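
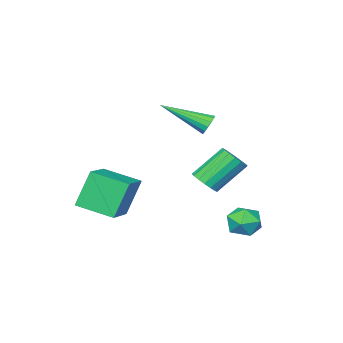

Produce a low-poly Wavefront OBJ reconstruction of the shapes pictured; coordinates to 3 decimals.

v 0.619 1.003 2.405
v 0.991 1.102 2.07
v 1.841 -0.443 3.335
v 1.034 1.268 2.271
v 0.965 1.363 2.508
v 0.804 1.361 2.717
v 0.593 1.263 2.843
v 0.389 1.096 2.851
v 0.247 0.904 2.739
v 0.204 0.738 2.538
v 0.272 0.643 2.301
v 0.433 0.645 2.092
v 0.644 0.743 1.967
v 0.848 0.91 1.959
v 0.039 0.094 -1.161
v 0.504 0.005 -0.686
v -0.674 0.456 0.555
v -1.139 0.546 0.081
v 0.536 0.313 -0.768
v -0.642 0.765 0.473
v 0.454 0.572 -0.94
v -0.724 1.023 0.301
v 0.278 0.721 -1.162
v -0.901 1.172 0.079
v 0.046 0.726 -1.384
v -1.132 1.177 -0.143
v -0.187 0.587 -1.555
v -1.366 1.038 -0.313
v -0.368 0.335 -1.635
v -1.547 0.786 -0.394
v -0.456 0.028 -1.607
v -1.635 0.479 -0.366
v -0.431 -0.264 -1.476
v -1.609 0.187 -0.235
v -0.297 -0.474 -1.273
v -1.476 -0.023 -0.032
v -0.087 -0.553 -1.045
v -1.265 -0.102 0.196
v 0.152 -0.485 -0.843
v -1.026 -0.033 0.398
v 0.366 -0.283 -0.713
v -0.813 0.168 0.528
v 0.412 3.201 -2.815
v 0.878 2.545 -2.725
v -0.418 2.735 -1.915
v 0.048 2.079 -1.825
v 0.312 2.801 -1.572
v 0.825 3.089 -2.128
v -0.365 2.191 -2.512
v 0.148 2.479 -3.068
v 0.398 1.921 -2.538
v 0.816 2.298 -1.956
v -0.356 2.982 -2.684
v 0.062 3.359 -2.102
v 3.34 -3.088 -2.344
v 2.634 -2.997 -0.702
v 2.543 -1.682 -2.765
v 1.837 -1.591 -1.123
v 4.683 -2.169 -1.817
v 3.977 -2.078 -0.175
v 3.886 -0.763 -2.238
v 3.18 -0.672 -0.596
f 2 1 4
f 2 4 3
f 4 1 5
f 4 5 3
f 5 1 6
f 5 6 3
f 6 1 7
f 6 7 3
f 7 1 8
f 7 8 3
f 8 1 9
f 8 9 3
f 9 1 10
f 9 10 3
f 10 1 11
f 10 11 3
f 11 1 12
f 11 12 3
f 12 1 13
f 12 13 3
f 13 1 14
f 13 14 3
f 14 1 2
f 14 2 3
f 16 15 19
f 16 19 17
f 17 19 20
f 17 20 18
f 19 15 21
f 19 21 20
f 20 21 22
f 20 22 18
f 21 15 23
f 21 23 22
f 22 23 24
f 22 24 18
f 23 15 25
f 23 25 24
f 24 25 26
f 24 26 18
f 25 15 27
f 25 27 26
f 26 27 28
f 26 28 18
f 27 15 29
f 27 29 28
f 28 29 30
f 28 30 18
f 29 15 31
f 29 31 30
f 30 31 32
f 30 32 18
f 31 15 33
f 31 33 32
f 32 33 34
f 32 34 18
f 33 15 35
f 33 35 34
f 34 35 36
f 34 36 18
f 35 15 37
f 35 37 36
f 36 37 38
f 36 38 18
f 37 15 39
f 37 39 38
f 38 39 40
f 38 40 18
f 39 15 41
f 39 41 40
f 40 41 42
f 40 42 18
f 41 15 16
f 41 16 42
f 42 16 17
f 42 17 18
f 43 54 48
f 43 48 44
f 43 44 50
f 43 50 53
f 43 53 54
f 44 48 52
f 48 54 47
f 54 53 45
f 53 50 49
f 50 44 51
f 46 52 47
f 46 47 45
f 46 45 49
f 46 49 51
f 46 51 52
f 47 52 48
f 45 47 54
f 49 45 53
f 51 49 50
f 52 51 44
f 56 58 55
f 59 56 55
f 55 58 57
f 57 59 55
f 56 62 58
f 60 56 59
f 60 62 56
f 58 62 57
f 61 59 57
f 57 62 61
f 61 60 59
f 62 60 61



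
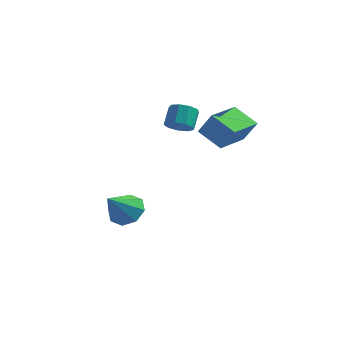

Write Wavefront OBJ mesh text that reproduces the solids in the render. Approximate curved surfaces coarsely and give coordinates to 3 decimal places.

v -1.578 1.532 -3.009
v -0.721 1.002 -3.396
v -1.862 0.068 -1.631
v -0.52 1.53 -2.793
v -0.939 2.06 -2.316
v -1.733 2.28 -2.245
v -2.436 2.062 -2.621
v -2.637 1.534 -3.224
v -2.218 1.004 -3.701
v -1.424 0.784 -3.772
v 1.123 2.122 3.204
v 1.66 1.739 3.62
v 1.535 2.555 4.532
v 0.997 2.938 4.116
v 1.894 2.112 3.319
v 1.769 2.928 4.231
v 1.767 2.49 2.964
v 1.642 3.305 3.876
v 1.339 2.695 2.721
v 1.214 3.511 3.633
v 0.809 2.632 2.704
v 0.684 3.448 3.616
v 0.426 2.331 2.921
v 0.301 3.147 3.833
v 0.369 1.932 3.271
v 0.244 2.748 4.183
v 0.665 1.622 3.589
v 0.539 2.438 4.501
v 1.174 1.546 3.727
v 1.049 2.362 4.639
v 3.718 1.526 2.413
v 2.375 1.726 3.24
v 3.968 3.659 2.303
v 2.625 3.859 3.13
v 4.475 1.501 3.65
v 3.132 1.701 4.477
v 4.725 3.634 3.54
v 3.382 3.834 4.367
f 2 1 4
f 2 4 3
f 4 1 5
f 4 5 3
f 5 1 6
f 5 6 3
f 6 1 7
f 6 7 3
f 7 1 8
f 7 8 3
f 8 1 9
f 8 9 3
f 9 1 10
f 9 10 3
f 10 1 2
f 10 2 3
f 12 11 15
f 12 15 13
f 13 15 16
f 13 16 14
f 15 11 17
f 15 17 16
f 16 17 18
f 16 18 14
f 17 11 19
f 17 19 18
f 18 19 20
f 18 20 14
f 19 11 21
f 19 21 20
f 20 21 22
f 20 22 14
f 21 11 23
f 21 23 22
f 22 23 24
f 22 24 14
f 23 11 25
f 23 25 24
f 24 25 26
f 24 26 14
f 25 11 27
f 25 27 26
f 26 27 28
f 26 28 14
f 27 11 29
f 27 29 28
f 28 29 30
f 28 30 14
f 29 11 12
f 29 12 30
f 30 12 13
f 30 13 14
f 32 34 31
f 35 32 31
f 31 34 33
f 33 35 31
f 32 38 34
f 36 32 35
f 36 38 32
f 34 38 33
f 37 35 33
f 33 38 37
f 37 36 35
f 38 36 37



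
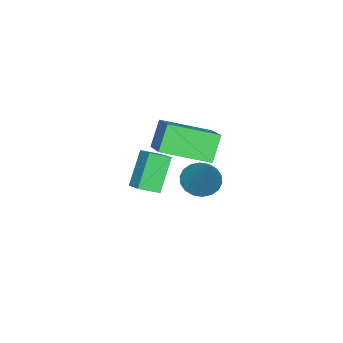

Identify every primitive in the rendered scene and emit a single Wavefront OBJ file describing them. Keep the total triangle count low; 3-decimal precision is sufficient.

v 0.044 -2.07 2.817
v 1.622 -0.962 3.854
v -0.759 -0.405 2.261
v 0.82 0.703 3.299
v 0.72 -2.083 1.801
v 2.299 -0.975 2.839
v -0.082 -0.418 1.246
v 1.496 0.69 2.283
v -2.184 -3.068 -0.738
v -1.691 -3.736 -0.391
v -1.556 -2.371 -0.287
v -1.063 -3.04 0.059
v -1.217 -3.06 -2.099
v -0.724 -3.729 -1.753
v -0.589 -2.364 -1.649
v -0.096 -3.032 -1.302
v 2.24 0.608 1.871
v 2.747 0.072 1.814
v 3.24 1.392 3.389
v 2.865 0.306 1.615
v 2.86 0.6 1.467
v 2.732 0.896 1.398
v 2.506 1.135 1.424
v 2.228 1.269 1.538
v 1.952 1.273 1.717
v 1.733 1.145 1.928
v 1.615 0.911 2.126
v 1.62 0.617 2.275
v 1.748 0.321 2.343
v 1.973 0.082 2.317
v 2.252 -0.052 2.204
v 2.528 -0.056 2.024
f 2 4 1
f 5 2 1
f 1 4 3
f 3 5 1
f 2 8 4
f 6 2 5
f 6 8 2
f 4 8 3
f 7 5 3
f 3 8 7
f 7 6 5
f 8 6 7
f 10 12 9
f 13 10 9
f 9 12 11
f 11 13 9
f 10 16 12
f 14 10 13
f 14 16 10
f 12 16 11
f 15 13 11
f 11 16 15
f 15 14 13
f 16 14 15
f 18 17 20
f 18 20 19
f 20 17 21
f 20 21 19
f 21 17 22
f 21 22 19
f 22 17 23
f 22 23 19
f 23 17 24
f 23 24 19
f 24 17 25
f 24 25 19
f 25 17 26
f 25 26 19
f 26 17 27
f 26 27 19
f 27 17 28
f 27 28 19
f 28 17 29
f 28 29 19
f 29 17 30
f 29 30 19
f 30 17 31
f 30 31 19
f 31 17 32
f 31 32 19
f 32 17 18
f 32 18 19



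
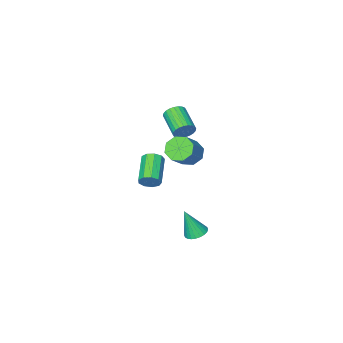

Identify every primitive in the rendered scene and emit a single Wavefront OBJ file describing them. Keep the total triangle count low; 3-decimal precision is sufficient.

v -1.447 -1.967 1.414
v -1.075 -1.893 1.891
v -1.46 -3.26 2.404
v -1.833 -3.333 1.926
v -1.278 -1.803 1.977
v -1.664 -3.17 2.489
v -1.507 -1.739 1.976
v -1.893 -3.106 2.489
v -1.727 -1.709 1.89
v -2.113 -3.076 2.403
v -1.904 -1.718 1.732
v -2.29 -3.085 2.244
v -2.012 -1.765 1.525
v -2.398 -3.132 2.038
v -2.034 -1.843 1.301
v -2.42 -3.21 1.814
v -1.966 -1.94 1.094
v -2.352 -3.307 1.607
v -1.82 -2.04 0.936
v -2.205 -3.407 1.449
v -1.616 -2.13 0.851
v -2.002 -3.497 1.363
v -1.387 -2.194 0.851
v -1.773 -3.561 1.364
v -1.167 -2.224 0.937
v -1.553 -3.591 1.45
v -0.99 -2.215 1.096
v -1.376 -3.582 1.608
v -0.882 -2.168 1.302
v -1.268 -3.535 1.815
v -0.86 -2.09 1.526
v -1.246 -3.457 2.039
v -0.928 -1.993 1.733
v -1.314 -3.36 2.246
v 2.145 3.852 -0.947
v 2.584 3.52 -1.16
v 2.575 3.488 0.507
v 2.688 3.725 -1.14
v 2.709 3.948 -1.09
v 2.645 4.158 -1.019
v 2.504 4.32 -0.936
v 2.309 4.411 -0.856
v 2.088 4.418 -0.789
v 1.877 4.338 -0.747
v 1.706 4.184 -0.735
v 1.602 3.979 -0.755
v 1.581 3.756 -0.805
v 1.645 3.546 -0.876
v 1.786 3.384 -0.958
v 1.981 3.293 -1.039
v 2.202 3.286 -1.106
v 2.413 3.366 -1.148
v -0.909 -0.811 0.717
v -0.373 -1.256 0.388
v 0.604 -0.795 1.355
v 0.069 -0.349 1.683
v -0.394 -0.717 0.152
v 0.583 -0.255 1.118
v -0.716 -0.232 0.246
v 0.261 0.229 1.213
v -1.151 -0.087 0.616
v -0.174 0.375 1.583
v -1.444 -0.365 1.045
v -0.467 0.096 2.012
v -1.423 -0.905 1.282
v -0.446 -0.443 2.248
v -1.101 -1.389 1.187
v -0.124 -0.928 2.154
v -0.666 -1.535 0.817
v 0.311 -1.073 1.784
v 3.574 2.177 2.198
v 3.905 2.147 2.636
v 2.958 1.074 3.28
v 2.626 1.103 2.842
v 3.643 2.411 2.69
v 2.696 1.338 3.335
v 3.348 2.566 2.514
v 2.401 1.492 3.159
v 3.159 2.538 2.19
v 2.212 1.465 2.835
v 3.164 2.341 1.87
v 2.217 1.268 2.514
v 3.36 2.068 1.703
v 2.413 0.994 2.347
v 3.657 1.845 1.767
v 2.709 0.771 2.412
v 3.914 1.777 2.033
v 2.967 0.704 2.678
v 4.012 1.897 2.376
v 3.065 0.823 3.021
f 2 1 5
f 2 5 3
f 3 5 6
f 3 6 4
f 5 1 7
f 5 7 6
f 6 7 8
f 6 8 4
f 7 1 9
f 7 9 8
f 8 9 10
f 8 10 4
f 9 1 11
f 9 11 10
f 10 11 12
f 10 12 4
f 11 1 13
f 11 13 12
f 12 13 14
f 12 14 4
f 13 1 15
f 13 15 14
f 14 15 16
f 14 16 4
f 15 1 17
f 15 17 16
f 16 17 18
f 16 18 4
f 17 1 19
f 17 19 18
f 18 19 20
f 18 20 4
f 19 1 21
f 19 21 20
f 20 21 22
f 20 22 4
f 21 1 23
f 21 23 22
f 22 23 24
f 22 24 4
f 23 1 25
f 23 25 24
f 24 25 26
f 24 26 4
f 25 1 27
f 25 27 26
f 26 27 28
f 26 28 4
f 27 1 29
f 27 29 28
f 28 29 30
f 28 30 4
f 29 1 31
f 29 31 30
f 30 31 32
f 30 32 4
f 31 1 33
f 31 33 32
f 32 33 34
f 32 34 4
f 33 1 2
f 33 2 34
f 34 2 3
f 34 3 4
f 36 35 38
f 36 38 37
f 38 35 39
f 38 39 37
f 39 35 40
f 39 40 37
f 40 35 41
f 40 41 37
f 41 35 42
f 41 42 37
f 42 35 43
f 42 43 37
f 43 35 44
f 43 44 37
f 44 35 45
f 44 45 37
f 45 35 46
f 45 46 37
f 46 35 47
f 46 47 37
f 47 35 48
f 47 48 37
f 48 35 49
f 48 49 37
f 49 35 50
f 49 50 37
f 50 35 51
f 50 51 37
f 51 35 52
f 51 52 37
f 52 35 36
f 52 36 37
f 54 53 57
f 54 57 55
f 55 57 58
f 55 58 56
f 57 53 59
f 57 59 58
f 58 59 60
f 58 60 56
f 59 53 61
f 59 61 60
f 60 61 62
f 60 62 56
f 61 53 63
f 61 63 62
f 62 63 64
f 62 64 56
f 63 53 65
f 63 65 64
f 64 65 66
f 64 66 56
f 65 53 67
f 65 67 66
f 66 67 68
f 66 68 56
f 67 53 69
f 67 69 68
f 68 69 70
f 68 70 56
f 69 53 54
f 69 54 70
f 70 54 55
f 70 55 56
f 72 71 75
f 72 75 73
f 73 75 76
f 73 76 74
f 75 71 77
f 75 77 76
f 76 77 78
f 76 78 74
f 77 71 79
f 77 79 78
f 78 79 80
f 78 80 74
f 79 71 81
f 79 81 80
f 80 81 82
f 80 82 74
f 81 71 83
f 81 83 82
f 82 83 84
f 82 84 74
f 83 71 85
f 83 85 84
f 84 85 86
f 84 86 74
f 85 71 87
f 85 87 86
f 86 87 88
f 86 88 74
f 87 71 89
f 87 89 88
f 88 89 90
f 88 90 74
f 89 71 72
f 89 72 90
f 90 72 73
f 90 73 74



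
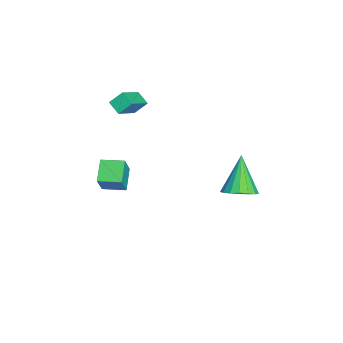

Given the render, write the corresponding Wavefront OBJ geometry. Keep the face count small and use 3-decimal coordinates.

v -2.686 -2.107 1.668
v -2.856 -1.476 2.286
v -2.135 -1.623 1.324
v -2.305 -0.991 1.942
v -1.475 -2.769 2.678
v -1.645 -2.137 3.296
v -0.924 -2.284 2.334
v -1.094 -1.653 2.952
v 2.648 3.573 -0.034
v 3.259 3.99 0.478
v 1.312 3.607 1.534
v 3.046 4.313 0.289
v 2.741 4.466 0.026
v 2.415 4.415 -0.251
v 2.142 4.171 -0.478
v 1.985 3.79 -0.603
v 1.98 3.359 -0.598
v 2.127 2.978 -0.464
v 2.395 2.732 -0.232
v 2.72 2.68 0.046
v 3.028 2.832 0.306
v 3.249 3.154 0.487
v 3.333 3.572 0.549
v -3.143 -3.214 -4.094
v -2.498 -3.38 -2.818
v -3.014 -1.984 -4
v -2.369 -2.15 -2.723
v -1.971 -3.29 -4.697
v -1.326 -3.456 -3.42
v -1.842 -2.06 -4.602
v -1.197 -2.226 -3.326
f 2 4 1
f 5 2 1
f 1 4 3
f 3 5 1
f 2 8 4
f 6 2 5
f 6 8 2
f 4 8 3
f 7 5 3
f 3 8 7
f 7 6 5
f 8 6 7
f 10 9 12
f 10 12 11
f 12 9 13
f 12 13 11
f 13 9 14
f 13 14 11
f 14 9 15
f 14 15 11
f 15 9 16
f 15 16 11
f 16 9 17
f 16 17 11
f 17 9 18
f 17 18 11
f 18 9 19
f 18 19 11
f 19 9 20
f 19 20 11
f 20 9 21
f 20 21 11
f 21 9 22
f 21 22 11
f 22 9 23
f 22 23 11
f 23 9 10
f 23 10 11
f 25 27 24
f 28 25 24
f 24 27 26
f 26 28 24
f 25 31 27
f 29 25 28
f 29 31 25
f 27 31 26
f 30 28 26
f 26 31 30
f 30 29 28
f 31 29 30



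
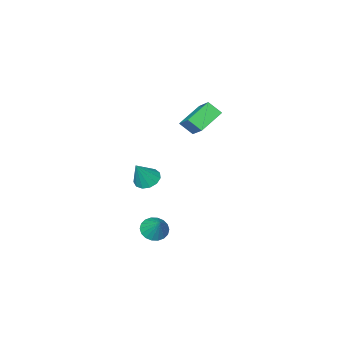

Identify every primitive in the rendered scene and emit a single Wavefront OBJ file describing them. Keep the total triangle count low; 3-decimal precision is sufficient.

v 3.596 3.34 -1.832
v 4.029 2.81 -1.525
v 3.884 4.18 -0.788
v 4.243 2.978 -1.719
v 4.328 3.217 -1.936
v 4.269 3.481 -2.131
v 4.076 3.717 -2.268
v 3.788 3.878 -2.318
v 3.462 3.933 -2.271
v 3.162 3.87 -2.138
v 2.949 3.702 -1.944
v 2.863 3.463 -1.728
v 2.923 3.199 -1.532
v 3.116 2.963 -1.395
v 3.404 2.802 -1.345
v 3.73 2.748 -1.392
v -0.369 -2.513 -2.582
v 0.31 -2.589 -2.979
v 0.449 -2.427 -1.198
v 0.226 -2.152 -2.956
v -0.047 -1.831 -2.815
v -0.422 -1.725 -2.6
v -0.781 -1.87 -2.379
v -1.008 -2.219 -2.223
v -1.033 -2.662 -2.18
v -0.847 -3.057 -2.266
v -0.509 -3.28 -2.451
v -0.127 -3.259 -2.679
v 0.179 -3.002 -2.875
v -3.968 -2.568 1.767
v -3.51 -1.235 2.821
v -4.377 -1.905 1.107
v -3.919 -0.573 2.162
v -2.501 -2.447 0.978
v -2.043 -1.115 2.033
v -2.91 -1.785 0.319
v -2.452 -0.452 1.373
f 2 1 4
f 2 4 3
f 4 1 5
f 4 5 3
f 5 1 6
f 5 6 3
f 6 1 7
f 6 7 3
f 7 1 8
f 7 8 3
f 8 1 9
f 8 9 3
f 9 1 10
f 9 10 3
f 10 1 11
f 10 11 3
f 11 1 12
f 11 12 3
f 12 1 13
f 12 13 3
f 13 1 14
f 13 14 3
f 14 1 15
f 14 15 3
f 15 1 16
f 15 16 3
f 16 1 2
f 16 2 3
f 18 17 20
f 18 20 19
f 20 17 21
f 20 21 19
f 21 17 22
f 21 22 19
f 22 17 23
f 22 23 19
f 23 17 24
f 23 24 19
f 24 17 25
f 24 25 19
f 25 17 26
f 25 26 19
f 26 17 27
f 26 27 19
f 27 17 28
f 27 28 19
f 28 17 29
f 28 29 19
f 29 17 18
f 29 18 19
f 31 33 30
f 34 31 30
f 30 33 32
f 32 34 30
f 31 37 33
f 35 31 34
f 35 37 31
f 33 37 32
f 36 34 32
f 32 37 36
f 36 35 34
f 37 35 36



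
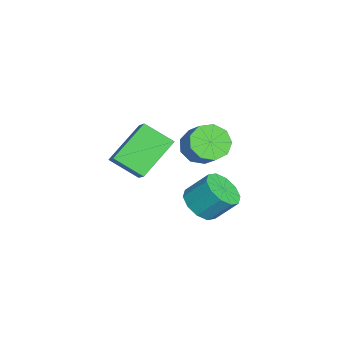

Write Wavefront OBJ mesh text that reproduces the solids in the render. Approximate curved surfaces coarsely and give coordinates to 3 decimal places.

v -4.336 1.982 0.381
v -3.761 2.171 -0.312
v -2.888 2.587 0.527
v -3.464 2.398 1.219
v -4.12 2.673 -0.187
v -3.247 3.088 0.652
v -4.58 2.852 0.203
v -3.707 3.267 1.042
v -4.926 2.623 0.676
v -4.053 3.039 1.515
v -4.997 2.095 1.011
v -4.124 2.511 1.85
v -4.758 1.514 1.051
v -3.885 1.93 1.89
v -4.322 1.152 0.777
v -3.45 1.568 1.616
v -3.893 1.179 0.317
v -3.02 1.594 1.156
v -3.671 1.581 -0.113
v -2.799 1.996 0.726
v -0.503 -0.397 1.141
v -0.84 -1.573 1.938
v -1.722 0.753 2.321
v -2.059 -0.423 3.119
v 0.459 -0.157 1.901
v 0.122 -1.333 2.699
v -0.76 0.993 3.082
v -1.097 -0.183 3.879
v -2.907 1.989 -2.201
v -2.21 1.485 -1.821
v -2.096 2.428 -0.779
v -2.793 2.931 -1.159
v -1.975 1.866 -2.192
v -1.861 2.809 -1.149
v -2.096 2.294 -2.565
v -1.982 3.236 -1.523
v -2.526 2.605 -2.8
v -2.413 3.548 -1.758
v -3.102 2.681 -2.806
v -2.989 3.624 -1.764
v -3.604 2.492 -2.581
v -3.49 3.435 -1.539
v -3.839 2.111 -2.211
v -3.725 3.054 -1.168
v -3.718 1.684 -1.837
v -3.604 2.626 -0.795
v -3.287 1.372 -1.602
v -3.174 2.315 -0.56
v -2.711 1.296 -1.596
v -2.598 2.239 -0.554
f 2 1 5
f 2 5 3
f 3 5 6
f 3 6 4
f 5 1 7
f 5 7 6
f 6 7 8
f 6 8 4
f 7 1 9
f 7 9 8
f 8 9 10
f 8 10 4
f 9 1 11
f 9 11 10
f 10 11 12
f 10 12 4
f 11 1 13
f 11 13 12
f 12 13 14
f 12 14 4
f 13 1 15
f 13 15 14
f 14 15 16
f 14 16 4
f 15 1 17
f 15 17 16
f 16 17 18
f 16 18 4
f 17 1 19
f 17 19 18
f 18 19 20
f 18 20 4
f 19 1 2
f 19 2 20
f 20 2 3
f 20 3 4
f 22 24 21
f 25 22 21
f 21 24 23
f 23 25 21
f 22 28 24
f 26 22 25
f 26 28 22
f 24 28 23
f 27 25 23
f 23 28 27
f 27 26 25
f 28 26 27
f 30 29 33
f 30 33 31
f 31 33 34
f 31 34 32
f 33 29 35
f 33 35 34
f 34 35 36
f 34 36 32
f 35 29 37
f 35 37 36
f 36 37 38
f 36 38 32
f 37 29 39
f 37 39 38
f 38 39 40
f 38 40 32
f 39 29 41
f 39 41 40
f 40 41 42
f 40 42 32
f 41 29 43
f 41 43 42
f 42 43 44
f 42 44 32
f 43 29 45
f 43 45 44
f 44 45 46
f 44 46 32
f 45 29 47
f 45 47 46
f 46 47 48
f 46 48 32
f 47 29 49
f 47 49 48
f 48 49 50
f 48 50 32
f 49 29 30
f 49 30 50
f 50 30 31
f 50 31 32



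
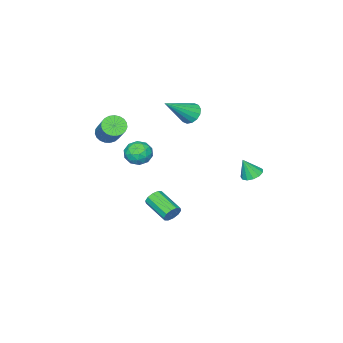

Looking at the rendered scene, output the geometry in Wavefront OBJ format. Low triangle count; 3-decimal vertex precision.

v 0.335 -0.543 1.332
v 0.937 -0.924 1.108
v -0.057 -1.516 1.932
v 0.545 -1.897 1.708
v 0.619 -1.338 2.197
v 0.861 -0.737 1.826
v 0.019 -1.703 1.214
v 0.261 -1.102 0.843
v 0.741 -1.641 1.034
v 1.112 -1.415 1.642
v -0.232 -1.025 1.398
v 0.139 -0.799 2.006
v 0.67 -0.648 1.167
v 0.21 -1.792 1.873
v 0.253 -1.463 2.16
v 0.606 -1.687 2.028
v 0.626 -0.538 1.59
v 0.979 -0.762 1.457
v 0.792 -1.005 2.098
v -0.099 -1.678 1.583
v 0.254 -1.902 1.45
v 0.274 -0.753 1.012
v 0.627 -0.977 0.88
v 0.088 -1.435 0.942
v 0.909 -1.294 0.992
v 0.679 -1.865 1.345
v 0.37 -1.752 1.055
v 0.512 -1.398 0.837
v 1.127 -1.161 1.349
v 0.896 -1.733 1.702
v 0.94 -1.404 1.99
v 1.082 -1.051 1.772
v 1.012 -1.582 1.306
v -0.016 -0.707 1.338
v -0.247 -1.279 1.691
v -0.202 -1.389 1.268
v -0.06 -1.036 1.05
v 0.201 -0.575 1.695
v -0.029 -1.146 2.048
v 0.368 -1.042 2.203
v 0.51 -0.688 1.985
v -0.132 -0.858 1.734
v 1.11 -2.558 2.686
v 1.616 -2.914 2.722
v 2.316 -1.799 3.949
v 1.81 -1.442 3.914
v 1.68 -2.749 2.535
v 2.38 -1.634 3.762
v 1.645 -2.55 2.374
v 2.346 -1.435 3.601
v 1.518 -2.353 2.267
v 2.219 -1.238 3.495
v 1.321 -2.191 2.233
v 2.021 -1.076 3.46
v 1.086 -2.092 2.277
v 1.787 -0.977 3.504
v 0.856 -2.074 2.392
v 1.557 -0.959 3.619
v 0.67 -2.14 2.558
v 1.37 -1.025 3.785
v 0.56 -2.278 2.746
v 1.26 -1.163 3.973
v 0.545 -2.464 2.924
v 1.245 -1.349 4.151
v 0.627 -2.666 3.06
v 1.328 -1.551 4.288
v 0.793 -2.85 3.132
v 1.494 -1.735 4.36
v 1.014 -2.983 3.127
v 1.714 -1.868 4.355
v 1.251 -3.042 3.046
v 1.952 -1.927 4.273
v 1.464 -3.018 2.903
v 2.165 -1.903 4.13
v -1.037 -0.382 -3.149
v -0.803 -0.245 -2.693
v -0.99 -1.64 -2.176
v -1.223 -1.778 -2.631
v -1.125 -0.19 -2.663
v -1.312 -1.586 -2.145
v -1.413 -0.209 -2.818
v -1.599 -1.605 -2.3
v -1.557 -0.294 -3.099
v -1.744 -1.69 -2.582
v -1.502 -0.413 -3.4
v -1.689 -1.808 -2.882
v -1.27 -0.52 -3.604
v -1.457 -1.915 -3.087
v -0.948 -0.574 -3.635
v -1.135 -1.97 -3.117
v -0.661 -0.555 -3.48
v -0.847 -1.951 -2.962
v -0.516 -0.47 -3.198
v -0.703 -1.866 -2.681
v -0.571 -0.352 -2.898
v -0.758 -1.747 -2.38
v -3.706 -1.586 2.324
v -3.326 -1.15 2.006
v -2.254 -1.994 3.496
v -3.477 -0.971 2.255
v -3.689 -0.956 2.522
v -3.905 -1.11 2.737
v -4.068 -1.392 2.841
v -4.134 -1.725 2.807
v -4.086 -2.021 2.643
v -3.935 -2.201 2.394
v -3.724 -2.215 2.126
v -3.507 -2.061 1.912
v -3.344 -1.779 1.808
v -3.278 -1.446 1.842
v -3.781 2.284 -0.425
v -3.45 1.859 -0.667
v -3.439 1.976 0.585
v -3.258 2.13 -0.649
v -3.231 2.449 -0.561
v -3.38 2.716 -0.429
v -3.655 2.846 -0.296
v -3.971 2.797 -0.204
v -4.226 2.586 -0.182
v -4.341 2.278 -0.237
v -4.277 1.973 -0.352
v -4.056 1.766 -0.49
v -3.748 1.724 -0.607
f 1 38 17
f 38 12 41
f 17 41 6
f 38 41 17
f 1 17 13
f 17 6 18
f 13 18 2
f 17 18 13
f 1 13 22
f 13 2 23
f 22 23 8
f 13 23 22
f 1 22 34
f 22 8 37
f 34 37 11
f 22 37 34
f 1 34 38
f 34 11 42
f 38 42 12
f 34 42 38
f 2 18 29
f 18 6 32
f 29 32 10
f 18 32 29
f 6 41 19
f 41 12 40
f 19 40 5
f 41 40 19
f 12 42 39
f 42 11 35
f 39 35 3
f 42 35 39
f 11 37 36
f 37 8 24
f 36 24 7
f 37 24 36
f 8 23 28
f 23 2 25
f 28 25 9
f 23 25 28
f 4 30 16
f 30 10 31
f 16 31 5
f 30 31 16
f 4 16 14
f 16 5 15
f 14 15 3
f 16 15 14
f 4 14 21
f 14 3 20
f 21 20 7
f 14 20 21
f 4 21 26
f 21 7 27
f 26 27 9
f 21 27 26
f 4 26 30
f 26 9 33
f 30 33 10
f 26 33 30
f 5 31 19
f 31 10 32
f 19 32 6
f 31 32 19
f 3 15 39
f 15 5 40
f 39 40 12
f 15 40 39
f 7 20 36
f 20 3 35
f 36 35 11
f 20 35 36
f 9 27 28
f 27 7 24
f 28 24 8
f 27 24 28
f 10 33 29
f 33 9 25
f 29 25 2
f 33 25 29
f 44 43 47
f 44 47 45
f 45 47 48
f 45 48 46
f 47 43 49
f 47 49 48
f 48 49 50
f 48 50 46
f 49 43 51
f 49 51 50
f 50 51 52
f 50 52 46
f 51 43 53
f 51 53 52
f 52 53 54
f 52 54 46
f 53 43 55
f 53 55 54
f 54 55 56
f 54 56 46
f 55 43 57
f 55 57 56
f 56 57 58
f 56 58 46
f 57 43 59
f 57 59 58
f 58 59 60
f 58 60 46
f 59 43 61
f 59 61 60
f 60 61 62
f 60 62 46
f 61 43 63
f 61 63 62
f 62 63 64
f 62 64 46
f 63 43 65
f 63 65 64
f 64 65 66
f 64 66 46
f 65 43 67
f 65 67 66
f 66 67 68
f 66 68 46
f 67 43 69
f 67 69 68
f 68 69 70
f 68 70 46
f 69 43 71
f 69 71 70
f 70 71 72
f 70 72 46
f 71 43 73
f 71 73 72
f 72 73 74
f 72 74 46
f 73 43 44
f 73 44 74
f 74 44 45
f 74 45 46
f 76 75 79
f 76 79 77
f 77 79 80
f 77 80 78
f 79 75 81
f 79 81 80
f 80 81 82
f 80 82 78
f 81 75 83
f 81 83 82
f 82 83 84
f 82 84 78
f 83 75 85
f 83 85 84
f 84 85 86
f 84 86 78
f 85 75 87
f 85 87 86
f 86 87 88
f 86 88 78
f 87 75 89
f 87 89 88
f 88 89 90
f 88 90 78
f 89 75 91
f 89 91 90
f 90 91 92
f 90 92 78
f 91 75 93
f 91 93 92
f 92 93 94
f 92 94 78
f 93 75 95
f 93 95 94
f 94 95 96
f 94 96 78
f 95 75 76
f 95 76 96
f 96 76 77
f 96 77 78
f 98 97 100
f 98 100 99
f 100 97 101
f 100 101 99
f 101 97 102
f 101 102 99
f 102 97 103
f 102 103 99
f 103 97 104
f 103 104 99
f 104 97 105
f 104 105 99
f 105 97 106
f 105 106 99
f 106 97 107
f 106 107 99
f 107 97 108
f 107 108 99
f 108 97 109
f 108 109 99
f 109 97 110
f 109 110 99
f 110 97 98
f 110 98 99
f 112 111 114
f 112 114 113
f 114 111 115
f 114 115 113
f 115 111 116
f 115 116 113
f 116 111 117
f 116 117 113
f 117 111 118
f 117 118 113
f 118 111 119
f 118 119 113
f 119 111 120
f 119 120 113
f 120 111 121
f 120 121 113
f 121 111 122
f 121 122 113
f 122 111 123
f 122 123 113
f 123 111 112
f 123 112 113



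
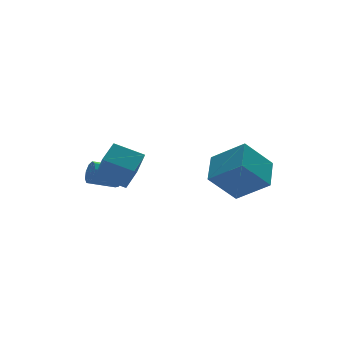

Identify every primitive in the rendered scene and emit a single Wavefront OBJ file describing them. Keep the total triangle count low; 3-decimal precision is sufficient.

v -0.391 3.36 -3.822
v -0.137 3.631 -3.265
v -1.474 3.971 -2.82
v -1.729 3.7 -3.378
v -0.166 3.948 -3.594
v -1.503 4.288 -3.15
v -0.3 3.99 -4.03
v -1.637 4.331 -3.586
v -0.477 3.737 -4.369
v -1.814 4.078 -3.925
v -0.614 3.308 -4.452
v -1.951 3.648 -4.008
v -0.647 2.903 -4.24
v -1.984 3.243 -3.796
v -0.56 2.711 -3.833
v -1.897 3.052 -3.388
v -0.394 2.824 -3.421
v -1.732 3.164 -2.976
v -0.227 3.187 -3.196
v -1.565 3.527 -2.752
v -2.462 1.703 -2.72
v -2.608 0.652 -1.229
v -1.531 2.387 -2.147
v -1.677 1.337 -0.656
v -1.383 0.723 -3.304
v -1.529 -0.327 -1.813
v -0.452 1.408 -2.731
v -0.598 0.357 -1.24
v 1.764 -1.203 -2.686
v 2.777 -2.511 -1.527
v 2.713 0.138 -2
v 3.726 -1.17 -0.841
v 3.134 -1.43 -4.139
v 4.147 -2.738 -2.98
v 4.083 -0.089 -3.453
v 5.096 -1.397 -2.294
f 2 1 5
f 2 5 3
f 3 5 6
f 3 6 4
f 5 1 7
f 5 7 6
f 6 7 8
f 6 8 4
f 7 1 9
f 7 9 8
f 8 9 10
f 8 10 4
f 9 1 11
f 9 11 10
f 10 11 12
f 10 12 4
f 11 1 13
f 11 13 12
f 12 13 14
f 12 14 4
f 13 1 15
f 13 15 14
f 14 15 16
f 14 16 4
f 15 1 17
f 15 17 16
f 16 17 18
f 16 18 4
f 17 1 19
f 17 19 18
f 18 19 20
f 18 20 4
f 19 1 2
f 19 2 20
f 20 2 3
f 20 3 4
f 22 24 21
f 25 22 21
f 21 24 23
f 23 25 21
f 22 28 24
f 26 22 25
f 26 28 22
f 24 28 23
f 27 25 23
f 23 28 27
f 27 26 25
f 28 26 27
f 30 32 29
f 33 30 29
f 29 32 31
f 31 33 29
f 30 36 32
f 34 30 33
f 34 36 30
f 32 36 31
f 35 33 31
f 31 36 35
f 35 34 33
f 36 34 35



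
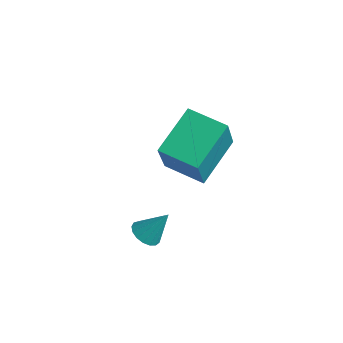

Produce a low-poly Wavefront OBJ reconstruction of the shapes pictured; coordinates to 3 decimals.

v -1.83 -1.105 2.078
v -1.404 -0.87 1.745
v -1.33 -0.535 3.122
v -1.61 -0.677 1.738
v -1.866 -0.582 1.809
v -2.114 -0.607 1.942
v -2.297 -0.746 2.106
v -2.373 -0.968 2.263
v -2.325 -1.221 2.379
v -2.163 -1.447 2.425
v -1.925 -1.596 2.392
v -1.665 -1.632 2.287
v -1.443 -1.547 2.135
v -1.31 -1.361 1.969
v -1.296 -1.117 1.829
v -4.36 1.815 2.287
v -4.82 3.566 3.311
v -2.889 2.372 1.994
v -3.349 4.123 3.018
v -3.651 0.917 4.142
v -4.111 2.668 5.166
v -2.18 1.474 3.849
v -2.64 3.225 4.873
f 2 1 4
f 2 4 3
f 4 1 5
f 4 5 3
f 5 1 6
f 5 6 3
f 6 1 7
f 6 7 3
f 7 1 8
f 7 8 3
f 8 1 9
f 8 9 3
f 9 1 10
f 9 10 3
f 10 1 11
f 10 11 3
f 11 1 12
f 11 12 3
f 12 1 13
f 12 13 3
f 13 1 14
f 13 14 3
f 14 1 15
f 14 15 3
f 15 1 2
f 15 2 3
f 17 19 16
f 20 17 16
f 16 19 18
f 18 20 16
f 17 23 19
f 21 17 20
f 21 23 17
f 19 23 18
f 22 20 18
f 18 23 22
f 22 21 20
f 23 21 22



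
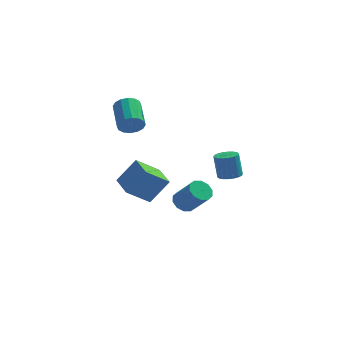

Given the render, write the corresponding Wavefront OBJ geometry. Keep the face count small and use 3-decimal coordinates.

v 3.435 -0.547 0.145
v 4.144 -0.464 0.237
v 3.914 -0.149 1.727
v 3.205 -0.233 1.635
v 4.047 -0.168 0.16
v 3.817 0.146 1.65
v 3.829 0.052 0.079
v 3.599 0.366 1.569
v 3.532 0.154 0.012
v 3.302 0.468 1.502
v 3.217 0.117 -0.029
v 2.987 0.431 1.461
v 2.944 -0.052 -0.035
v 2.714 0.262 1.455
v 2.769 -0.319 -0.006
v 2.539 -0.004 1.484
v 2.726 -0.631 0.053
v 2.496 -0.316 1.543
v 2.823 -0.926 0.13
v 2.593 -0.612 1.62
v 3.041 -1.146 0.211
v 2.811 -0.832 1.701
v 3.338 -1.248 0.278
v 3.108 -0.934 1.768
v 3.653 -1.211 0.319
v 3.423 -0.897 1.809
v 3.926 -1.042 0.325
v 3.696 -0.728 1.815
v 4.101 -0.776 0.296
v 3.871 -0.461 1.786
v 0.846 -0.3 -2.201
v 1.235 -0.752 -2.703
v 2.204 -1.473 -1.301
v 1.814 -1.02 -0.799
v 1.477 -0.338 -2.657
v 2.446 -1.059 -1.255
v 1.478 0.091 -2.437
v 2.447 -0.63 -1.035
v 1.237 0.371 -2.127
v 2.206 -0.35 -0.725
v 0.847 0.394 -1.845
v 1.816 -0.326 -0.443
v 0.456 0.153 -1.699
v 1.425 -0.568 -0.297
v 0.214 -0.261 -1.745
v 1.183 -0.982 -0.343
v 0.213 -0.69 -1.965
v 1.182 -1.411 -0.563
v 0.454 -0.97 -2.275
v 1.423 -1.691 -0.873
v 0.844 -0.994 -2.557
v 1.813 -1.714 -1.155
v -2.222 2.366 2.527
v -1.872 2.689 1.847
v -2.188 4.476 2.533
v -2.538 4.154 3.213
v -2.289 2.652 1.751
v -2.605 4.439 2.436
v -2.688 2.539 1.863
v -3.004 4.326 2.548
v -2.962 2.379 2.152
v -3.278 4.166 2.838
v -3.038 2.216 2.543
v -3.354 4.003 3.228
v -2.895 2.093 2.929
v -3.211 3.88 3.614
v -2.572 2.044 3.207
v -2.888 3.831 3.893
v -2.155 2.081 3.304
v -2.471 3.868 3.989
v -1.756 2.194 3.192
v -2.072 3.981 3.877
v -1.482 2.354 2.902
v -1.798 4.141 3.588
v -1.406 2.517 2.512
v -1.722 4.304 3.197
v -1.549 2.64 2.126
v -1.865 4.427 2.811
v -2.208 -4.971 1.429
v -1.156 -4.606 2.818
v -2.793 -3.504 1.487
v -1.741 -3.139 2.876
v -0.939 -4.421 0.324
v 0.113 -4.056 1.713
v -1.524 -2.954 0.382
v -0.472 -2.589 1.771
f 2 1 5
f 2 5 3
f 3 5 6
f 3 6 4
f 5 1 7
f 5 7 6
f 6 7 8
f 6 8 4
f 7 1 9
f 7 9 8
f 8 9 10
f 8 10 4
f 9 1 11
f 9 11 10
f 10 11 12
f 10 12 4
f 11 1 13
f 11 13 12
f 12 13 14
f 12 14 4
f 13 1 15
f 13 15 14
f 14 15 16
f 14 16 4
f 15 1 17
f 15 17 16
f 16 17 18
f 16 18 4
f 17 1 19
f 17 19 18
f 18 19 20
f 18 20 4
f 19 1 21
f 19 21 20
f 20 21 22
f 20 22 4
f 21 1 23
f 21 23 22
f 22 23 24
f 22 24 4
f 23 1 25
f 23 25 24
f 24 25 26
f 24 26 4
f 25 1 27
f 25 27 26
f 26 27 28
f 26 28 4
f 27 1 29
f 27 29 28
f 28 29 30
f 28 30 4
f 29 1 2
f 29 2 30
f 30 2 3
f 30 3 4
f 32 31 35
f 32 35 33
f 33 35 36
f 33 36 34
f 35 31 37
f 35 37 36
f 36 37 38
f 36 38 34
f 37 31 39
f 37 39 38
f 38 39 40
f 38 40 34
f 39 31 41
f 39 41 40
f 40 41 42
f 40 42 34
f 41 31 43
f 41 43 42
f 42 43 44
f 42 44 34
f 43 31 45
f 43 45 44
f 44 45 46
f 44 46 34
f 45 31 47
f 45 47 46
f 46 47 48
f 46 48 34
f 47 31 49
f 47 49 48
f 48 49 50
f 48 50 34
f 49 31 51
f 49 51 50
f 50 51 52
f 50 52 34
f 51 31 32
f 51 32 52
f 52 32 33
f 52 33 34
f 54 53 57
f 54 57 55
f 55 57 58
f 55 58 56
f 57 53 59
f 57 59 58
f 58 59 60
f 58 60 56
f 59 53 61
f 59 61 60
f 60 61 62
f 60 62 56
f 61 53 63
f 61 63 62
f 62 63 64
f 62 64 56
f 63 53 65
f 63 65 64
f 64 65 66
f 64 66 56
f 65 53 67
f 65 67 66
f 66 67 68
f 66 68 56
f 67 53 69
f 67 69 68
f 68 69 70
f 68 70 56
f 69 53 71
f 69 71 70
f 70 71 72
f 70 72 56
f 71 53 73
f 71 73 72
f 72 73 74
f 72 74 56
f 73 53 75
f 73 75 74
f 74 75 76
f 74 76 56
f 75 53 77
f 75 77 76
f 76 77 78
f 76 78 56
f 77 53 54
f 77 54 78
f 78 54 55
f 78 55 56
f 80 82 79
f 83 80 79
f 79 82 81
f 81 83 79
f 80 86 82
f 84 80 83
f 84 86 80
f 82 86 81
f 85 83 81
f 81 86 85
f 85 84 83
f 86 84 85



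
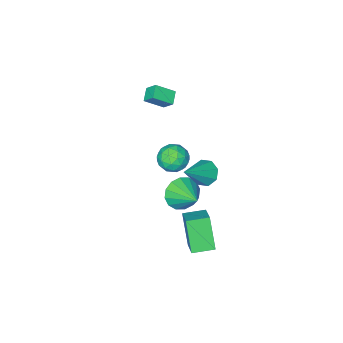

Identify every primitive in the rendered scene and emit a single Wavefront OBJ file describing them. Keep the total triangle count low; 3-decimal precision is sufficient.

v 1.302 1.513 1.619
v 1.917 2.105 1.918
v 1.843 0.495 2.522
v 2.458 1.087 2.821
v 1.584 1.203 3.021
v 1.25 1.832 2.464
v 2.51 0.768 1.976
v 2.176 1.397 1.419
v 2.664 1.644 2.139
v 2.091 1.913 2.785
v 1.669 0.687 1.655
v 1.096 0.956 2.301
v 1.563 1.898 1.69
v 2.197 0.702 2.75
v 1.684 0.77 2.868
v 2.045 1.118 3.044
v 1.17 1.738 2.01
v 1.532 2.086 2.186
v 1.335 1.556 2.834
v 2.228 0.514 2.254
v 2.59 0.862 2.43
v 1.715 1.482 1.396
v 2.076 1.83 1.572
v 2.425 1.044 1.606
v 2.363 1.975 1.995
v 2.68 1.377 2.525
v 2.711 1.19 2.029
v 2.515 1.559 1.701
v 2.026 2.133 2.375
v 2.344 1.535 2.905
v 1.83 1.603 3.023
v 1.634 1.973 2.695
v 2.465 1.863 2.504
v 1.416 1.065 1.535
v 1.734 0.467 2.065
v 2.126 0.627 1.745
v 1.93 0.997 1.417
v 1.08 1.223 1.915
v 1.397 0.625 2.445
v 1.245 1.041 2.739
v 1.049 1.41 2.411
v 1.295 0.737 1.936
v 1.728 2.354 -4.697
v 1.359 1.396 -2.923
v 0.618 2.943 -4.611
v 0.248 1.985 -2.837
v 2.392 3.495 -3.943
v 2.022 2.537 -2.169
v 1.281 4.084 -3.857
v 0.912 3.126 -2.083
v -1.364 -3.694 0.72
v -1.954 -4.226 1.099
v -1.509 -3.059 1.384
v -2.099 -3.591 1.763
v -0.421 -4.229 1.437
v -1.011 -4.761 1.816
v -0.566 -3.594 2.101
v -1.156 -4.126 2.48
v -0.413 -0.843 -4.198
v 0.399 -1.257 -3.638
v -0.167 0.743 -3.382
v 0.63 -1.056 -4.099
v 0.583 -0.798 -4.586
v 0.268 -0.552 -4.97
v -0.229 -0.383 -5.147
v -0.776 -0.338 -5.069
v -1.225 -0.428 -4.758
v -1.457 -0.629 -4.297
v -1.409 -0.888 -3.809
v -1.095 -1.134 -3.426
v -0.597 -1.302 -3.249
v -0.051 -1.347 -3.327
v 1.354 3.212 2.179
v 1.801 2.708 1.747
v 2.926 3.488 3.481
v 1.854 3.288 1.559
v 1.615 3.824 1.734
v 1.223 4.001 2.17
v 0.908 3.716 2.61
v 0.854 3.136 2.798
v 1.093 2.6 2.623
v 1.485 2.423 2.188
f 1 38 17
f 38 12 41
f 17 41 6
f 38 41 17
f 1 17 13
f 17 6 18
f 13 18 2
f 17 18 13
f 1 13 22
f 13 2 23
f 22 23 8
f 13 23 22
f 1 22 34
f 22 8 37
f 34 37 11
f 22 37 34
f 1 34 38
f 34 11 42
f 38 42 12
f 34 42 38
f 2 18 29
f 18 6 32
f 29 32 10
f 18 32 29
f 6 41 19
f 41 12 40
f 19 40 5
f 41 40 19
f 12 42 39
f 42 11 35
f 39 35 3
f 42 35 39
f 11 37 36
f 37 8 24
f 36 24 7
f 37 24 36
f 8 23 28
f 23 2 25
f 28 25 9
f 23 25 28
f 4 30 16
f 30 10 31
f 16 31 5
f 30 31 16
f 4 16 14
f 16 5 15
f 14 15 3
f 16 15 14
f 4 14 21
f 14 3 20
f 21 20 7
f 14 20 21
f 4 21 26
f 21 7 27
f 26 27 9
f 21 27 26
f 4 26 30
f 26 9 33
f 30 33 10
f 26 33 30
f 5 31 19
f 31 10 32
f 19 32 6
f 31 32 19
f 3 15 39
f 15 5 40
f 39 40 12
f 15 40 39
f 7 20 36
f 20 3 35
f 36 35 11
f 20 35 36
f 9 27 28
f 27 7 24
f 28 24 8
f 27 24 28
f 10 33 29
f 33 9 25
f 29 25 2
f 33 25 29
f 44 46 43
f 47 44 43
f 43 46 45
f 45 47 43
f 44 50 46
f 48 44 47
f 48 50 44
f 46 50 45
f 49 47 45
f 45 50 49
f 49 48 47
f 50 48 49
f 52 54 51
f 55 52 51
f 51 54 53
f 53 55 51
f 52 58 54
f 56 52 55
f 56 58 52
f 54 58 53
f 57 55 53
f 53 58 57
f 57 56 55
f 58 56 57
f 60 59 62
f 60 62 61
f 62 59 63
f 62 63 61
f 63 59 64
f 63 64 61
f 64 59 65
f 64 65 61
f 65 59 66
f 65 66 61
f 66 59 67
f 66 67 61
f 67 59 68
f 67 68 61
f 68 59 69
f 68 69 61
f 69 59 70
f 69 70 61
f 70 59 71
f 70 71 61
f 71 59 72
f 71 72 61
f 72 59 60
f 72 60 61
f 74 73 76
f 74 76 75
f 76 73 77
f 76 77 75
f 77 73 78
f 77 78 75
f 78 73 79
f 78 79 75
f 79 73 80
f 79 80 75
f 80 73 81
f 80 81 75
f 81 73 82
f 81 82 75
f 82 73 74
f 82 74 75



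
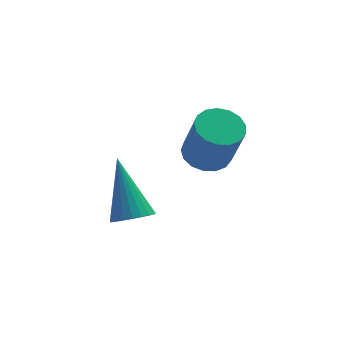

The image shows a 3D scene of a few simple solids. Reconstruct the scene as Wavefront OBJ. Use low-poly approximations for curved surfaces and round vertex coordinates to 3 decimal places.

v 2.544 3.141 -0.867
v 3.358 3.158 -0.971
v 3.589 2.476 0.744
v 2.776 2.459 0.847
v 3.275 3.51 -0.819
v 3.506 2.829 0.896
v 3.024 3.778 -0.679
v 3.256 3.097 1.036
v 2.664 3.9 -0.582
v 2.896 3.218 1.133
v 2.276 3.848 -0.55
v 2.508 3.166 1.165
v 1.95 3.634 -0.591
v 2.182 2.952 1.124
v 1.76 3.307 -0.696
v 1.991 2.625 1.019
v 1.749 2.942 -0.839
v 1.981 2.26 0.876
v 1.921 2.622 -0.989
v 2.152 1.941 0.726
v 2.235 2.422 -1.112
v 2.467 1.74 0.603
v 2.62 2.386 -1.178
v 2.852 1.704 0.537
v 2.988 2.523 -1.173
v 3.22 1.841 0.542
v 3.254 2.802 -1.098
v 3.486 2.12 0.617
v -0.73 -0.597 -0.257
v -0.227 -0.226 -0.524
v -0.85 0.757 1.397
v -0.456 -0.106 -0.639
v -0.732 -0.071 -0.687
v -1.008 -0.126 -0.662
v -1.236 -0.263 -0.566
v -1.377 -0.458 -0.417
v -1.405 -0.677 -0.24
v -1.318 -0.882 -0.066
v -1.128 -1.037 0.075
v -0.87 -1.117 0.159
v -0.588 -1.106 0.171
v -0.33 -1.007 0.108
v -0.142 -0.838 -0.017
v -0.055 -0.626 -0.184
v -0.085 -0.41 -0.363
f 2 1 5
f 2 5 3
f 3 5 6
f 3 6 4
f 5 1 7
f 5 7 6
f 6 7 8
f 6 8 4
f 7 1 9
f 7 9 8
f 8 9 10
f 8 10 4
f 9 1 11
f 9 11 10
f 10 11 12
f 10 12 4
f 11 1 13
f 11 13 12
f 12 13 14
f 12 14 4
f 13 1 15
f 13 15 14
f 14 15 16
f 14 16 4
f 15 1 17
f 15 17 16
f 16 17 18
f 16 18 4
f 17 1 19
f 17 19 18
f 18 19 20
f 18 20 4
f 19 1 21
f 19 21 20
f 20 21 22
f 20 22 4
f 21 1 23
f 21 23 22
f 22 23 24
f 22 24 4
f 23 1 25
f 23 25 24
f 24 25 26
f 24 26 4
f 25 1 27
f 25 27 26
f 26 27 28
f 26 28 4
f 27 1 2
f 27 2 28
f 28 2 3
f 28 3 4
f 30 29 32
f 30 32 31
f 32 29 33
f 32 33 31
f 33 29 34
f 33 34 31
f 34 29 35
f 34 35 31
f 35 29 36
f 35 36 31
f 36 29 37
f 36 37 31
f 37 29 38
f 37 38 31
f 38 29 39
f 38 39 31
f 39 29 40
f 39 40 31
f 40 29 41
f 40 41 31
f 41 29 42
f 41 42 31
f 42 29 43
f 42 43 31
f 43 29 44
f 43 44 31
f 44 29 45
f 44 45 31
f 45 29 30
f 45 30 31



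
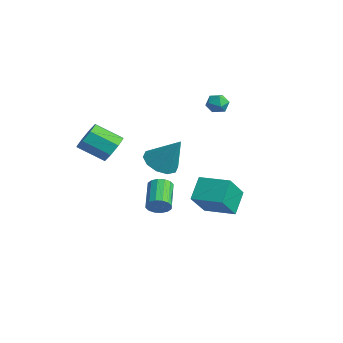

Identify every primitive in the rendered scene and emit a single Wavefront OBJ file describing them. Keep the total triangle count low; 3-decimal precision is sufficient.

v -1.31 -0.826 -2.277
v -0.934 -0.795 -1.699
v -2.254 0.038 -0.885
v -2.63 0.006 -1.463
v -0.855 -0.496 -1.878
v -2.175 0.337 -1.063
v -0.898 -0.285 -2.163
v -2.218 0.548 -1.349
v -1.051 -0.219 -2.479
v -2.371 0.613 -1.664
v -1.274 -0.316 -2.74
v -2.594 0.516 -1.926
v -1.507 -0.55 -2.878
v -2.826 0.283 -2.064
v -1.686 -0.858 -2.855
v -3.006 -0.025 -2.041
v -1.765 -1.157 -2.677
v -3.085 -0.324 -1.862
v -1.722 -1.368 -2.391
v -3.042 -0.535 -1.577
v -1.569 -1.433 -2.076
v -2.889 -0.601 -1.261
v -1.346 -1.336 -1.814
v -2.666 -0.504 -1
v -1.114 -1.103 -1.676
v -2.433 -0.27 -0.862
v 1.022 0.528 -1.865
v 1.701 -0.652 -0.468
v 0.351 1.383 -0.816
v 1.03 0.203 0.58
v 2.45 1.497 -1.74
v 3.129 0.317 -0.344
v 1.779 2.352 -0.692
v 2.458 1.172 0.705
v 0.438 -1.651 1.831
v 1.31 -1.756 1.352
v 1.422 -1.049 3.489
v 1.111 -1.178 1.261
v 0.654 -0.781 1.387
v 0.115 -0.716 1.683
v -0.3 -1.008 2.035
v -0.433 -1.546 2.309
v -0.234 -2.124 2.401
v 0.223 -2.521 2.274
v 0.761 -2.586 1.978
v 1.177 -2.294 1.626
v -3.376 3.622 3.675
v -2.869 4.059 3.49
v -2.611 2.841 3.93
v -2.104 3.278 3.745
v -2.48 3.404 4.315
v -2.953 3.886 4.157
v -2.527 3.014 3.263
v -3 3.496 3.105
v -2.344 3.683 3.236
v -2.315 3.924 3.886
v -3.165 2.976 3.534
v -3.136 3.217 4.184
v -2.78 -2.602 1.656
v -2.491 -2.196 2.453
v -3.352 -3.333 3.342
v -3.64 -3.738 2.544
v -3.109 -1.918 2.21
v -3.97 -3.054 3.099
v -3.534 -2.041 1.643
v -4.394 -3.177 2.532
v -3.516 -2.492 1.082
v -4.377 -3.628 1.971
v -3.068 -3.007 0.858
v -3.929 -4.144 1.747
v -2.45 -3.286 1.101
v -3.311 -4.422 1.99
v -2.026 -3.163 1.668
v -2.886 -4.299 2.557
v -2.043 -2.712 2.229
v -2.904 -3.848 3.118
f 2 1 5
f 2 5 3
f 3 5 6
f 3 6 4
f 5 1 7
f 5 7 6
f 6 7 8
f 6 8 4
f 7 1 9
f 7 9 8
f 8 9 10
f 8 10 4
f 9 1 11
f 9 11 10
f 10 11 12
f 10 12 4
f 11 1 13
f 11 13 12
f 12 13 14
f 12 14 4
f 13 1 15
f 13 15 14
f 14 15 16
f 14 16 4
f 15 1 17
f 15 17 16
f 16 17 18
f 16 18 4
f 17 1 19
f 17 19 18
f 18 19 20
f 18 20 4
f 19 1 21
f 19 21 20
f 20 21 22
f 20 22 4
f 21 1 23
f 21 23 22
f 22 23 24
f 22 24 4
f 23 1 25
f 23 25 24
f 24 25 26
f 24 26 4
f 25 1 2
f 25 2 26
f 26 2 3
f 26 3 4
f 28 30 27
f 31 28 27
f 27 30 29
f 29 31 27
f 28 34 30
f 32 28 31
f 32 34 28
f 30 34 29
f 33 31 29
f 29 34 33
f 33 32 31
f 34 32 33
f 36 35 38
f 36 38 37
f 38 35 39
f 38 39 37
f 39 35 40
f 39 40 37
f 40 35 41
f 40 41 37
f 41 35 42
f 41 42 37
f 42 35 43
f 42 43 37
f 43 35 44
f 43 44 37
f 44 35 45
f 44 45 37
f 45 35 46
f 45 46 37
f 46 35 36
f 46 36 37
f 47 58 52
f 47 52 48
f 47 48 54
f 47 54 57
f 47 57 58
f 48 52 56
f 52 58 51
f 58 57 49
f 57 54 53
f 54 48 55
f 50 56 51
f 50 51 49
f 50 49 53
f 50 53 55
f 50 55 56
f 51 56 52
f 49 51 58
f 53 49 57
f 55 53 54
f 56 55 48
f 60 59 63
f 60 63 61
f 61 63 64
f 61 64 62
f 63 59 65
f 63 65 64
f 64 65 66
f 64 66 62
f 65 59 67
f 65 67 66
f 66 67 68
f 66 68 62
f 67 59 69
f 67 69 68
f 68 69 70
f 68 70 62
f 69 59 71
f 69 71 70
f 70 71 72
f 70 72 62
f 71 59 73
f 71 73 72
f 72 73 74
f 72 74 62
f 73 59 75
f 73 75 74
f 74 75 76
f 74 76 62
f 75 59 60
f 75 60 76
f 76 60 61
f 76 61 62



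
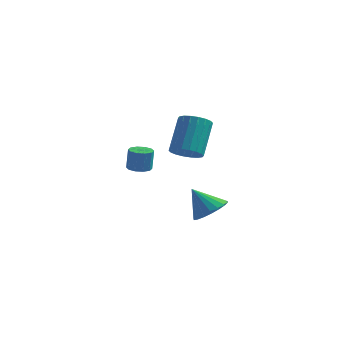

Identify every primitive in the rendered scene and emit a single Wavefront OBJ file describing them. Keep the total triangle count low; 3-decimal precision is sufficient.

v -0.479 -4.106 1.803
v 0.088 -4.433 2.076
v 0.047 -3.321 3.491
v -0.521 -2.994 3.217
v 0.217 -4.204 1.9
v 0.175 -3.093 3.315
v 0.208 -3.956 1.705
v 0.166 -2.844 3.12
v 0.063 -3.738 1.529
v 0.021 -2.626 2.944
v -0.19 -3.592 1.407
v -0.231 -2.48 2.822
v -0.5 -3.548 1.364
v -0.541 -2.436 2.779
v -0.805 -3.615 1.407
v -0.847 -2.503 2.822
v -1.047 -3.779 1.529
v -1.088 -2.667 2.944
v -1.175 -4.007 1.705
v -1.217 -2.896 3.12
v -1.166 -4.256 1.9
v -1.208 -3.144 3.315
v -1.021 -4.474 2.076
v -1.063 -3.362 3.491
v -0.769 -4.62 2.198
v -0.81 -3.508 3.613
v -0.459 -4.664 2.241
v -0.5 -3.552 3.656
v -0.153 -4.597 2.198
v -0.195 -3.485 3.613
v -2.923 -3.146 0.247
v -2.406 -3.258 0.218
v -2.339 -3.206 1.225
v -2.857 -3.094 1.253
v -2.44 -2.932 0.204
v -2.373 -2.881 1.21
v -2.659 -2.688 0.206
v -2.592 -2.637 1.212
v -2.979 -2.619 0.223
v -2.912 -2.568 1.23
v -3.277 -2.751 0.25
v -3.21 -2.7 1.256
v -3.441 -3.034 0.275
v -3.374 -2.982 1.282
v -3.407 -3.359 0.29
v -3.34 -3.308 1.296
v -3.188 -3.603 0.288
v -3.121 -3.552 1.294
v -2.868 -3.672 0.27
v -2.801 -3.621 1.277
v -2.57 -3.54 0.244
v -2.503 -3.489 1.25
v -0.621 -0.956 -2.713
v 0.06 -0.728 -2.205
v -1.459 -1.004 -1.567
v -0.094 -0.382 -2.304
v -0.353 -0.15 -2.483
v -0.665 -0.077 -2.708
v -0.969 -0.178 -2.934
v -1.203 -0.433 -3.116
v -1.323 -0.792 -3.219
v -1.303 -1.183 -3.221
v -1.149 -1.529 -3.122
v -0.89 -1.762 -2.943
v -0.577 -1.835 -2.718
v -0.274 -1.734 -2.492
v -0.039 -1.478 -2.31
v 0.08 -1.12 -2.207
f 2 1 5
f 2 5 3
f 3 5 6
f 3 6 4
f 5 1 7
f 5 7 6
f 6 7 8
f 6 8 4
f 7 1 9
f 7 9 8
f 8 9 10
f 8 10 4
f 9 1 11
f 9 11 10
f 10 11 12
f 10 12 4
f 11 1 13
f 11 13 12
f 12 13 14
f 12 14 4
f 13 1 15
f 13 15 14
f 14 15 16
f 14 16 4
f 15 1 17
f 15 17 16
f 16 17 18
f 16 18 4
f 17 1 19
f 17 19 18
f 18 19 20
f 18 20 4
f 19 1 21
f 19 21 20
f 20 21 22
f 20 22 4
f 21 1 23
f 21 23 22
f 22 23 24
f 22 24 4
f 23 1 25
f 23 25 24
f 24 25 26
f 24 26 4
f 25 1 27
f 25 27 26
f 26 27 28
f 26 28 4
f 27 1 29
f 27 29 28
f 28 29 30
f 28 30 4
f 29 1 2
f 29 2 30
f 30 2 3
f 30 3 4
f 32 31 35
f 32 35 33
f 33 35 36
f 33 36 34
f 35 31 37
f 35 37 36
f 36 37 38
f 36 38 34
f 37 31 39
f 37 39 38
f 38 39 40
f 38 40 34
f 39 31 41
f 39 41 40
f 40 41 42
f 40 42 34
f 41 31 43
f 41 43 42
f 42 43 44
f 42 44 34
f 43 31 45
f 43 45 44
f 44 45 46
f 44 46 34
f 45 31 47
f 45 47 46
f 46 47 48
f 46 48 34
f 47 31 49
f 47 49 48
f 48 49 50
f 48 50 34
f 49 31 51
f 49 51 50
f 50 51 52
f 50 52 34
f 51 31 32
f 51 32 52
f 52 32 33
f 52 33 34
f 54 53 56
f 54 56 55
f 56 53 57
f 56 57 55
f 57 53 58
f 57 58 55
f 58 53 59
f 58 59 55
f 59 53 60
f 59 60 55
f 60 53 61
f 60 61 55
f 61 53 62
f 61 62 55
f 62 53 63
f 62 63 55
f 63 53 64
f 63 64 55
f 64 53 65
f 64 65 55
f 65 53 66
f 65 66 55
f 66 53 67
f 66 67 55
f 67 53 68
f 67 68 55
f 68 53 54
f 68 54 55



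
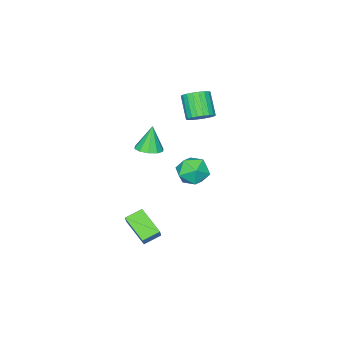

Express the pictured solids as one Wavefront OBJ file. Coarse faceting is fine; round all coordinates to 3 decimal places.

v 3.814 1.472 -5.351
v 3.594 -0.266 -4.193
v 2.737 1.934 -4.862
v 2.517 0.196 -3.704
v 4.583 2.104 -4.256
v 4.363 0.366 -3.098
v 3.506 2.566 -3.767
v 3.286 0.828 -2.609
v -0.428 3.193 -0.105
v 0.632 2.898 -0.655
v -0.652 1.302 0.475
v 0.408 1.007 -0.075
v 0.413 1.716 0.931
v 0.552 2.884 0.572
v -0.572 1.316 -0.752
v -0.433 2.484 -1.111
v 0.543 1.738 -1.055
v 1.152 1.985 -0.015
v -1.172 2.215 -0.165
v -0.563 2.462 0.875
v -2.341 0.64 3.16
v -1.65 0.991 3.727
v -2.308 -0.069 5.186
v -2.999 -0.42 4.62
v -1.946 1.253 3.784
v -2.603 0.193 5.243
v -2.31 1.41 3.734
v -2.967 0.349 5.193
v -2.679 1.433 3.584
v -3.336 0.372 5.043
v -2.99 1.319 3.361
v -3.647 0.258 4.821
v -3.189 1.087 3.103
v -3.846 0.027 4.563
v -3.241 0.779 2.856
v -3.899 -0.281 4.315
v -3.138 0.446 2.661
v -3.795 -0.614 4.12
v -2.897 0.147 2.552
v -3.554 -0.913 4.011
v -2.56 -0.067 2.548
v -3.217 -1.127 4.008
v -2.185 -0.158 2.651
v -2.842 -1.219 4.11
v -1.837 -0.112 2.841
v -2.495 -1.172 4.301
v -1.576 0.065 3.087
v -2.234 -0.996 4.546
v -1.448 0.341 3.345
v -2.106 -0.72 4.804
v -1.474 0.668 3.571
v -2.132 -0.392 5.031
v 1.912 0.138 2.016
v 2.599 0.743 2.228
v 1.448 0.022 3.844
v 2.116 1.049 2.125
v 1.555 1.007 1.981
v 1.13 0.633 1.849
v 1.004 0.07 1.781
v 1.224 -0.467 1.803
v 1.707 -0.773 1.906
v 2.268 -0.731 2.051
v 2.693 -0.357 2.182
v 2.819 0.206 2.25
f 2 4 1
f 5 2 1
f 1 4 3
f 3 5 1
f 2 8 4
f 6 2 5
f 6 8 2
f 4 8 3
f 7 5 3
f 3 8 7
f 7 6 5
f 8 6 7
f 9 20 14
f 9 14 10
f 9 10 16
f 9 16 19
f 9 19 20
f 10 14 18
f 14 20 13
f 20 19 11
f 19 16 15
f 16 10 17
f 12 18 13
f 12 13 11
f 12 11 15
f 12 15 17
f 12 17 18
f 13 18 14
f 11 13 20
f 15 11 19
f 17 15 16
f 18 17 10
f 22 21 25
f 22 25 23
f 23 25 26
f 23 26 24
f 25 21 27
f 25 27 26
f 26 27 28
f 26 28 24
f 27 21 29
f 27 29 28
f 28 29 30
f 28 30 24
f 29 21 31
f 29 31 30
f 30 31 32
f 30 32 24
f 31 21 33
f 31 33 32
f 32 33 34
f 32 34 24
f 33 21 35
f 33 35 34
f 34 35 36
f 34 36 24
f 35 21 37
f 35 37 36
f 36 37 38
f 36 38 24
f 37 21 39
f 37 39 38
f 38 39 40
f 38 40 24
f 39 21 41
f 39 41 40
f 40 41 42
f 40 42 24
f 41 21 43
f 41 43 42
f 42 43 44
f 42 44 24
f 43 21 45
f 43 45 44
f 44 45 46
f 44 46 24
f 45 21 47
f 45 47 46
f 46 47 48
f 46 48 24
f 47 21 49
f 47 49 48
f 48 49 50
f 48 50 24
f 49 21 51
f 49 51 50
f 50 51 52
f 50 52 24
f 51 21 22
f 51 22 52
f 52 22 23
f 52 23 24
f 54 53 56
f 54 56 55
f 56 53 57
f 56 57 55
f 57 53 58
f 57 58 55
f 58 53 59
f 58 59 55
f 59 53 60
f 59 60 55
f 60 53 61
f 60 61 55
f 61 53 62
f 61 62 55
f 62 53 63
f 62 63 55
f 63 53 64
f 63 64 55
f 64 53 54
f 64 54 55



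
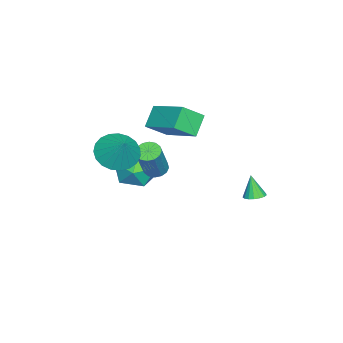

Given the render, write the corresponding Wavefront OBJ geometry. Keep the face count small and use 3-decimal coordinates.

v -3.478 -3.093 -4.204
v -2.818 -2.881 -3.318
v -3.202 -4.879 -3.982
v -2.542 -4.667 -3.096
v -3.649 -4.476 -3.032
v -3.819 -3.372 -3.169
v -2.201 -4.388 -4.131
v -2.371 -3.284 -4.268
v -2.029 -3.681 -3.273
v -2.924 -3.735 -2.593
v -3.096 -4.025 -4.707
v -3.991 -4.079 -4.027
v -2.387 -3.22 -0.36
v -3.242 -3.096 0.488
v -3.037 -2.418 -1.133
v -3.892 -2.293 -0.286
v -1.328 -1.567 0.466
v -2.183 -1.442 1.313
v -1.978 -0.764 -0.308
v -2.833 -0.64 0.54
v 1.757 -3.09 0.543
v 2.485 -3.778 0.417
v 2.483 -2.51 1.577
v 2.609 -3.472 0.158
v 2.585 -3.099 -0.034
v 2.418 -2.725 -0.127
v 2.137 -2.414 -0.104
v 1.79 -2.22 0.031
v 1.437 -2.176 0.255
v 1.14 -2.291 0.529
v 0.949 -2.543 0.805
v 0.898 -2.89 1.035
v 0.995 -3.272 1.181
v 1.224 -3.622 1.217
v 1.545 -3.88 1.136
v 1.903 -4.002 0.952
v 2.235 -3.966 0.698
v -2.738 -2.844 -3.198
v -2.352 -2.456 -3.416
v -1.375 -2.488 -1.74
v -1.762 -2.876 -1.522
v -2.569 -2.286 -3.286
v -1.592 -2.317 -1.61
v -2.832 -2.265 -3.132
v -1.855 -2.297 -1.457
v -3.07 -2.4 -2.996
v -2.093 -2.432 -1.32
v -3.219 -2.654 -2.914
v -2.242 -2.685 -1.238
v -3.239 -2.958 -2.908
v -2.263 -2.99 -1.232
v -3.125 -3.232 -2.98
v -2.148 -3.264 -1.304
v -2.908 -3.403 -3.11
v -1.931 -3.434 -1.434
v -2.645 -3.423 -3.263
v -1.668 -3.455 -1.588
v -2.407 -3.288 -3.4
v -1.43 -3.32 -1.724
v -2.258 -3.035 -3.482
v -1.281 -3.066 -1.806
v -2.237 -2.73 -3.488
v -1.261 -2.762 -1.812
v -2.343 1.809 -3.881
v -1.842 1.915 -3.744
v -2.597 1.551 -2.759
v -1.96 2.138 -3.719
v -2.166 2.286 -3.732
v -2.412 2.324 -3.779
v -2.642 2.245 -3.849
v -2.804 2.066 -3.927
v -2.86 1.827 -3.995
v -2.798 1.585 -4.036
v -2.631 1.394 -4.042
v -2.398 1.298 -4.011
v -2.153 1.319 -3.951
v -1.951 1.452 -3.874
v -1.839 1.667 -3.8
f 1 12 6
f 1 6 2
f 1 2 8
f 1 8 11
f 1 11 12
f 2 6 10
f 6 12 5
f 12 11 3
f 11 8 7
f 8 2 9
f 4 10 5
f 4 5 3
f 4 3 7
f 4 7 9
f 4 9 10
f 5 10 6
f 3 5 12
f 7 3 11
f 9 7 8
f 10 9 2
f 14 16 13
f 17 14 13
f 13 16 15
f 15 17 13
f 14 20 16
f 18 14 17
f 18 20 14
f 16 20 15
f 19 17 15
f 15 20 19
f 19 18 17
f 20 18 19
f 22 21 24
f 22 24 23
f 24 21 25
f 24 25 23
f 25 21 26
f 25 26 23
f 26 21 27
f 26 27 23
f 27 21 28
f 27 28 23
f 28 21 29
f 28 29 23
f 29 21 30
f 29 30 23
f 30 21 31
f 30 31 23
f 31 21 32
f 31 32 23
f 32 21 33
f 32 33 23
f 33 21 34
f 33 34 23
f 34 21 35
f 34 35 23
f 35 21 36
f 35 36 23
f 36 21 37
f 36 37 23
f 37 21 22
f 37 22 23
f 39 38 42
f 39 42 40
f 40 42 43
f 40 43 41
f 42 38 44
f 42 44 43
f 43 44 45
f 43 45 41
f 44 38 46
f 44 46 45
f 45 46 47
f 45 47 41
f 46 38 48
f 46 48 47
f 47 48 49
f 47 49 41
f 48 38 50
f 48 50 49
f 49 50 51
f 49 51 41
f 50 38 52
f 50 52 51
f 51 52 53
f 51 53 41
f 52 38 54
f 52 54 53
f 53 54 55
f 53 55 41
f 54 38 56
f 54 56 55
f 55 56 57
f 55 57 41
f 56 38 58
f 56 58 57
f 57 58 59
f 57 59 41
f 58 38 60
f 58 60 59
f 59 60 61
f 59 61 41
f 60 38 62
f 60 62 61
f 61 62 63
f 61 63 41
f 62 38 39
f 62 39 63
f 63 39 40
f 63 40 41
f 65 64 67
f 65 67 66
f 67 64 68
f 67 68 66
f 68 64 69
f 68 69 66
f 69 64 70
f 69 70 66
f 70 64 71
f 70 71 66
f 71 64 72
f 71 72 66
f 72 64 73
f 72 73 66
f 73 64 74
f 73 74 66
f 74 64 75
f 74 75 66
f 75 64 76
f 75 76 66
f 76 64 77
f 76 77 66
f 77 64 78
f 77 78 66
f 78 64 65
f 78 65 66



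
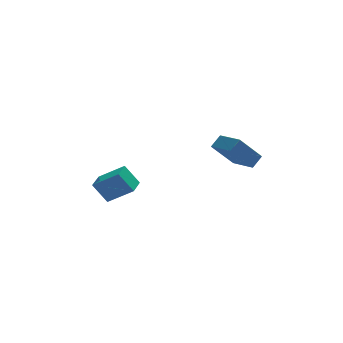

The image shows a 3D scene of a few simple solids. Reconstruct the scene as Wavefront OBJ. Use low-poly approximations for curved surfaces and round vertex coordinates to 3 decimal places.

v 4.568 -2.113 2.567
v 3.318 -2.36 4.003
v 4.005 -0.712 2.317
v 2.754 -0.959 3.753
v 5.146 -1.781 3.127
v 3.895 -2.028 4.563
v 4.582 -0.38 2.877
v 3.332 -0.627 4.313
v -2.514 -0.693 0.446
v -3.189 -0.344 1.549
v -1.942 0.316 0.476
v -2.617 0.665 1.58
v -1.343 -1.385 1.38
v -2.018 -1.036 2.484
v -0.771 -0.376 1.411
v -1.446 -0.027 2.514
f 2 4 1
f 5 2 1
f 1 4 3
f 3 5 1
f 2 8 4
f 6 2 5
f 6 8 2
f 4 8 3
f 7 5 3
f 3 8 7
f 7 6 5
f 8 6 7
f 10 12 9
f 13 10 9
f 9 12 11
f 11 13 9
f 10 16 12
f 14 10 13
f 14 16 10
f 12 16 11
f 15 13 11
f 11 16 15
f 15 14 13
f 16 14 15



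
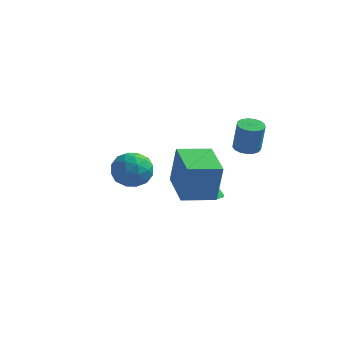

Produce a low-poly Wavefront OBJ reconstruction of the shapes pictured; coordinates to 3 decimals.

v -0.273 -0.58 -0.38
v -0.01 -0.54 1.492
v -1.282 1.085 -0.273
v -1.019 1.125 1.598
v 1.019 0.215 -0.578
v 1.282 0.255 1.293
v 0.01 1.88 -0.472
v 0.273 1.92 1.4
v -3.51 4.596 -2.122
v -3.04 4.044 -1.406
v -4.82 3.596 -2.034
v -4.35 3.044 -1.318
v -4.662 3.991 -1.107
v -3.853 4.609 -1.162
v -4.007 3.031 -2.278
v -3.198 3.649 -2.333
v -3.347 3.076 -1.502
v -3.752 3.67 -0.778
v -4.108 3.97 -2.662
v -4.513 4.564 -1.938
v -3.16 4.408 -1.772
v -4.7 3.232 -1.668
v -4.884 3.789 -1.545
v -4.607 3.464 -1.123
v -3.638 4.74 -1.628
v -3.361 4.415 -1.207
v -4.315 4.385 -1.032
v -4.499 3.225 -2.233
v -4.222 2.9 -1.812
v -3.253 4.176 -2.317
v -2.976 3.851 -1.895
v -3.545 3.255 -2.408
v -3.064 3.514 -1.407
v -3.834 2.926 -1.356
v -3.633 2.919 -1.92
v -3.157 3.282 -1.952
v -3.302 3.863 -0.982
v -4.072 3.275 -0.93
v -4.256 3.832 -0.806
v -3.78 4.196 -0.838
v -3.483 3.294 -1.039
v -3.788 4.365 -2.51
v -4.558 3.777 -2.458
v -4.08 3.444 -2.602
v -3.604 3.808 -2.634
v -4.026 4.714 -2.084
v -4.796 4.126 -2.033
v -4.703 4.358 -1.488
v -4.227 4.721 -1.52
v -4.377 4.346 -2.401
v -0.286 2.901 -2.115
v 0.393 2.466 -1.967
v -0.334 3.259 -0.845
v 0.531 2.854 -2.071
v 0.45 3.254 -2.187
v 0.172 3.56 -2.283
v -0.229 3.689 -2.334
v -0.645 3.608 -2.327
v -0.965 3.337 -2.263
v -1.104 2.949 -2.159
v -1.023 2.549 -2.043
v -0.745 2.243 -1.947
v -0.344 2.113 -1.896
v 0.072 2.195 -1.903
v 1.426 3.235 0.972
v 1.843 2.795 0.902
v 2.031 2.745 2.338
v 1.614 3.185 2.408
v 1.998 3.042 0.89
v 2.187 2.992 2.326
v 2.023 3.333 0.896
v 2.212 3.283 2.333
v 1.911 3.601 0.92
v 2.1 3.551 2.357
v 1.687 3.786 0.956
v 1.876 3.736 2.393
v 1.404 3.844 0.995
v 1.593 3.794 2.432
v 1.126 3.763 1.029
v 1.314 3.713 2.466
v 0.916 3.561 1.05
v 1.105 3.511 2.487
v 0.823 3.284 1.053
v 1.012 3.234 2.489
v 0.868 2.996 1.037
v 1.057 2.946 2.473
v 1.041 2.763 1.006
v 1.23 2.713 2.443
v 1.302 2.638 0.967
v 1.491 2.588 2.404
v 1.591 2.649 0.93
v 1.78 2.6 2.366
f 2 4 1
f 5 2 1
f 1 4 3
f 3 5 1
f 2 8 4
f 6 2 5
f 6 8 2
f 4 8 3
f 7 5 3
f 3 8 7
f 7 6 5
f 8 6 7
f 9 46 25
f 46 20 49
f 25 49 14
f 46 49 25
f 9 25 21
f 25 14 26
f 21 26 10
f 25 26 21
f 9 21 30
f 21 10 31
f 30 31 16
f 21 31 30
f 9 30 42
f 30 16 45
f 42 45 19
f 30 45 42
f 9 42 46
f 42 19 50
f 46 50 20
f 42 50 46
f 10 26 37
f 26 14 40
f 37 40 18
f 26 40 37
f 14 49 27
f 49 20 48
f 27 48 13
f 49 48 27
f 20 50 47
f 50 19 43
f 47 43 11
f 50 43 47
f 19 45 44
f 45 16 32
f 44 32 15
f 45 32 44
f 16 31 36
f 31 10 33
f 36 33 17
f 31 33 36
f 12 38 24
f 38 18 39
f 24 39 13
f 38 39 24
f 12 24 22
f 24 13 23
f 22 23 11
f 24 23 22
f 12 22 29
f 22 11 28
f 29 28 15
f 22 28 29
f 12 29 34
f 29 15 35
f 34 35 17
f 29 35 34
f 12 34 38
f 34 17 41
f 38 41 18
f 34 41 38
f 13 39 27
f 39 18 40
f 27 40 14
f 39 40 27
f 11 23 47
f 23 13 48
f 47 48 20
f 23 48 47
f 15 28 44
f 28 11 43
f 44 43 19
f 28 43 44
f 17 35 36
f 35 15 32
f 36 32 16
f 35 32 36
f 18 41 37
f 41 17 33
f 37 33 10
f 41 33 37
f 52 51 54
f 52 54 53
f 54 51 55
f 54 55 53
f 55 51 56
f 55 56 53
f 56 51 57
f 56 57 53
f 57 51 58
f 57 58 53
f 58 51 59
f 58 59 53
f 59 51 60
f 59 60 53
f 60 51 61
f 60 61 53
f 61 51 62
f 61 62 53
f 62 51 63
f 62 63 53
f 63 51 64
f 63 64 53
f 64 51 52
f 64 52 53
f 66 65 69
f 66 69 67
f 67 69 70
f 67 70 68
f 69 65 71
f 69 71 70
f 70 71 72
f 70 72 68
f 71 65 73
f 71 73 72
f 72 73 74
f 72 74 68
f 73 65 75
f 73 75 74
f 74 75 76
f 74 76 68
f 75 65 77
f 75 77 76
f 76 77 78
f 76 78 68
f 77 65 79
f 77 79 78
f 78 79 80
f 78 80 68
f 79 65 81
f 79 81 80
f 80 81 82
f 80 82 68
f 81 65 83
f 81 83 82
f 82 83 84
f 82 84 68
f 83 65 85
f 83 85 84
f 84 85 86
f 84 86 68
f 85 65 87
f 85 87 86
f 86 87 88
f 86 88 68
f 87 65 89
f 87 89 88
f 88 89 90
f 88 90 68
f 89 65 91
f 89 91 90
f 90 91 92
f 90 92 68
f 91 65 66
f 91 66 92
f 92 66 67
f 92 67 68



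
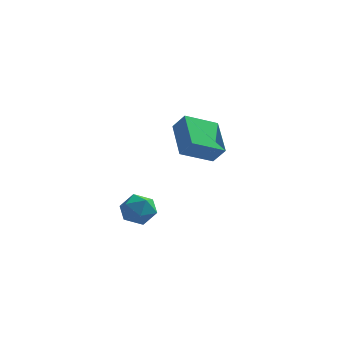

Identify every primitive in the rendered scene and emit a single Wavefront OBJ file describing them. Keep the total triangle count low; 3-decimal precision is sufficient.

v -0.97 2.681 -0.289
v -1.586 4.212 0.61
v -1.524 2.887 -1.02
v -2.141 4.418 -0.12
v 0.241 3.562 -0.96
v -0.376 5.093 -0.06
v -0.314 3.768 -1.69
v -0.93 5.299 -0.791
v -2.779 -0.418 -3.287
v -2.021 -0.161 -3.107
v -2.799 -1.139 -2.173
v -2.041 -0.882 -1.993
v -2.671 -0.356 -1.966
v -2.658 0.089 -2.654
v -2.162 -1.389 -2.626
v -2.149 -0.944 -3.314
v -1.64 -0.761 -2.698
v -1.955 -0.122 -2.29
v -2.865 -1.178 -2.99
v -3.18 -0.539 -2.582
f 2 4 1
f 5 2 1
f 1 4 3
f 3 5 1
f 2 8 4
f 6 2 5
f 6 8 2
f 4 8 3
f 7 5 3
f 3 8 7
f 7 6 5
f 8 6 7
f 9 20 14
f 9 14 10
f 9 10 16
f 9 16 19
f 9 19 20
f 10 14 18
f 14 20 13
f 20 19 11
f 19 16 15
f 16 10 17
f 12 18 13
f 12 13 11
f 12 11 15
f 12 15 17
f 12 17 18
f 13 18 14
f 11 13 20
f 15 11 19
f 17 15 16
f 18 17 10



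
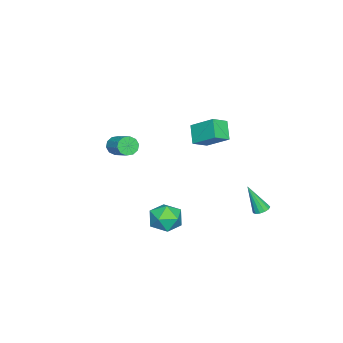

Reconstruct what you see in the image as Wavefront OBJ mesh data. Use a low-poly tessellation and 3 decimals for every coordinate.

v -0.999 -4.295 0.51
v -0.622 -4.241 -0.041
v 0.217 -3.171 0.639
v -0.161 -3.225 1.19
v -0.936 -3.974 -0.074
v -0.097 -2.904 0.605
v -1.274 -3.829 0.115
v -0.435 -2.759 0.795
v -1.508 -3.862 0.456
v -0.669 -2.792 1.135
v -1.547 -4.06 0.817
v -0.708 -2.99 1.496
v -1.377 -4.349 1.061
v -0.538 -3.279 1.741
v -1.063 -4.616 1.095
v -0.224 -3.546 1.774
v -0.725 -4.761 0.905
v 0.114 -3.691 1.585
v -0.491 -4.728 0.565
v 0.348 -3.658 1.244
v -0.452 -4.53 0.204
v 0.387 -3.46 0.883
v -3.152 3.672 -4.203
v -2.65 3.504 -4.31
v -3.048 2.848 -2.417
v -2.623 3.78 -4.184
v -2.763 4.021 -4.064
v -3.027 4.152 -3.989
v -3.331 4.131 -3.981
v -3.577 3.964 -4.044
v -3.689 3.704 -4.157
v -3.629 3.435 -4.285
v -3.418 3.24 -4.387
v -3.123 3.183 -4.43
v -2.836 3.282 -4.402
v 2.433 1.016 -2.709
v 3.411 0.602 -2.718
v 1.909 -0.242 -1.662
v 2.887 -0.656 -1.671
v 2.707 0.271 -1.185
v 3.031 1.048 -1.832
v 2.289 -0.688 -2.548
v 2.613 0.089 -3.195
v 3.322 -0.452 -2.618
v 3.58 0.141 -1.776
v 1.74 0.219 -2.604
v 1.998 0.812 -1.762
v 0.174 0.635 3.881
v 0.479 2.048 4.85
v -0.651 1.15 3.39
v -0.346 2.563 4.358
v 0.986 1.077 2.982
v 1.291 2.49 3.95
v 0.161 1.592 2.49
v 0.466 3.005 3.459
f 2 1 5
f 2 5 3
f 3 5 6
f 3 6 4
f 5 1 7
f 5 7 6
f 6 7 8
f 6 8 4
f 7 1 9
f 7 9 8
f 8 9 10
f 8 10 4
f 9 1 11
f 9 11 10
f 10 11 12
f 10 12 4
f 11 1 13
f 11 13 12
f 12 13 14
f 12 14 4
f 13 1 15
f 13 15 14
f 14 15 16
f 14 16 4
f 15 1 17
f 15 17 16
f 16 17 18
f 16 18 4
f 17 1 19
f 17 19 18
f 18 19 20
f 18 20 4
f 19 1 21
f 19 21 20
f 20 21 22
f 20 22 4
f 21 1 2
f 21 2 22
f 22 2 3
f 22 3 4
f 24 23 26
f 24 26 25
f 26 23 27
f 26 27 25
f 27 23 28
f 27 28 25
f 28 23 29
f 28 29 25
f 29 23 30
f 29 30 25
f 30 23 31
f 30 31 25
f 31 23 32
f 31 32 25
f 32 23 33
f 32 33 25
f 33 23 34
f 33 34 25
f 34 23 35
f 34 35 25
f 35 23 24
f 35 24 25
f 36 47 41
f 36 41 37
f 36 37 43
f 36 43 46
f 36 46 47
f 37 41 45
f 41 47 40
f 47 46 38
f 46 43 42
f 43 37 44
f 39 45 40
f 39 40 38
f 39 38 42
f 39 42 44
f 39 44 45
f 40 45 41
f 38 40 47
f 42 38 46
f 44 42 43
f 45 44 37
f 49 51 48
f 52 49 48
f 48 51 50
f 50 52 48
f 49 55 51
f 53 49 52
f 53 55 49
f 51 55 50
f 54 52 50
f 50 55 54
f 54 53 52
f 55 53 54



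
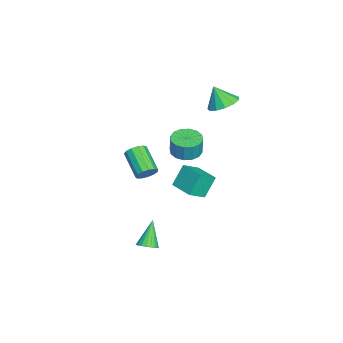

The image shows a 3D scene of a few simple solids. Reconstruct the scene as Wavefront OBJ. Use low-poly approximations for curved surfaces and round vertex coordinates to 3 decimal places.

v -3.056 4.016 3.301
v -2.403 4.635 3.76
v -3.344 3.404 4.539
v -2.907 4.897 3.772
v -3.459 4.88 3.635
v -3.883 4.588 3.392
v -4.045 4.115 3.12
v -3.892 3.61 2.906
v -3.474 3.235 2.817
v -2.923 3.107 2.882
v -2.415 3.268 3.08
v -2.11 3.667 3.349
v -2.105 4.176 3.602
v 2.762 1.576 0.472
v 2.154 2.129 1.703
v 2.072 2.38 -0.229
v 1.465 2.933 1.002
v 3.875 2.607 0.558
v 3.268 3.16 1.789
v 3.186 3.411 -0.143
v 2.578 3.964 1.088
v -2.245 -0.37 -2.603
v -1.923 -0.2 -1.982
v -3.352 -1.019 -1.016
v -3.675 -1.19 -1.637
v -2.165 0.113 -2.075
v -3.594 -0.707 -1.109
v -2.432 0.271 -2.336
v -3.862 -0.548 -1.369
v -2.64 0.227 -2.681
v -4.07 -0.593 -1.715
v -2.723 -0.008 -3.002
v -4.152 -0.827 -2.035
v -2.654 -0.357 -3.196
v -4.083 -1.177 -2.23
v -2.455 -0.711 -3.202
v -3.884 -1.53 -2.236
v -2.19 -0.956 -3.018
v -3.619 -1.776 -2.051
v -1.942 -1.016 -2.702
v -3.371 -1.835 -1.736
v -1.791 -0.87 -2.355
v -3.22 -1.69 -1.388
v -1.784 -0.566 -2.087
v -3.213 -1.386 -1.12
v 3.268 0.193 -4.603
v 3.574 -0.295 -4.281
v 2.132 0.407 -3.197
v 3.717 -0.075 -4.199
v 3.781 0.192 -4.187
v 3.757 0.458 -4.247
v 3.649 0.679 -4.369
v 3.475 0.816 -4.53
v 3.265 0.846 -4.705
v 3.055 0.762 -4.861
v 2.883 0.58 -4.973
v 2.777 0.332 -5.021
v 2.756 0.059 -4.997
v 2.824 -0.19 -4.904
v 2.969 -0.373 -4.759
v 3.165 -0.458 -4.587
v 3.379 -0.431 -4.418
v 0.966 2.185 2.051
v 1.875 2.125 1.926
v 2.044 2.175 3.123
v 1.134 2.235 3.249
v 1.78 2.592 1.92
v 1.949 2.641 3.117
v 1.467 2.95 1.949
v 1.636 2.999 3.146
v 1.02 3.103 2.006
v 1.189 3.152 3.203
v 0.558 3.01 2.075
v 0.727 3.059 3.272
v 0.205 2.696 2.137
v 0.374 2.745 3.335
v 0.056 2.245 2.177
v 0.225 2.295 3.374
v 0.151 1.779 2.183
v 0.32 1.828 3.38
v 0.464 1.421 2.154
v 0.633 1.47 3.351
v 0.911 1.268 2.097
v 1.08 1.317 3.294
v 1.373 1.361 2.028
v 1.542 1.41 3.225
v 1.726 1.675 1.965
v 1.895 1.724 3.163
f 2 1 4
f 2 4 3
f 4 1 5
f 4 5 3
f 5 1 6
f 5 6 3
f 6 1 7
f 6 7 3
f 7 1 8
f 7 8 3
f 8 1 9
f 8 9 3
f 9 1 10
f 9 10 3
f 10 1 11
f 10 11 3
f 11 1 12
f 11 12 3
f 12 1 13
f 12 13 3
f 13 1 2
f 13 2 3
f 15 17 14
f 18 15 14
f 14 17 16
f 16 18 14
f 15 21 17
f 19 15 18
f 19 21 15
f 17 21 16
f 20 18 16
f 16 21 20
f 20 19 18
f 21 19 20
f 23 22 26
f 23 26 24
f 24 26 27
f 24 27 25
f 26 22 28
f 26 28 27
f 27 28 29
f 27 29 25
f 28 22 30
f 28 30 29
f 29 30 31
f 29 31 25
f 30 22 32
f 30 32 31
f 31 32 33
f 31 33 25
f 32 22 34
f 32 34 33
f 33 34 35
f 33 35 25
f 34 22 36
f 34 36 35
f 35 36 37
f 35 37 25
f 36 22 38
f 36 38 37
f 37 38 39
f 37 39 25
f 38 22 40
f 38 40 39
f 39 40 41
f 39 41 25
f 40 22 42
f 40 42 41
f 41 42 43
f 41 43 25
f 42 22 44
f 42 44 43
f 43 44 45
f 43 45 25
f 44 22 23
f 44 23 45
f 45 23 24
f 45 24 25
f 47 46 49
f 47 49 48
f 49 46 50
f 49 50 48
f 50 46 51
f 50 51 48
f 51 46 52
f 51 52 48
f 52 46 53
f 52 53 48
f 53 46 54
f 53 54 48
f 54 46 55
f 54 55 48
f 55 46 56
f 55 56 48
f 56 46 57
f 56 57 48
f 57 46 58
f 57 58 48
f 58 46 59
f 58 59 48
f 59 46 60
f 59 60 48
f 60 46 61
f 60 61 48
f 61 46 62
f 61 62 48
f 62 46 47
f 62 47 48
f 64 63 67
f 64 67 65
f 65 67 68
f 65 68 66
f 67 63 69
f 67 69 68
f 68 69 70
f 68 70 66
f 69 63 71
f 69 71 70
f 70 71 72
f 70 72 66
f 71 63 73
f 71 73 72
f 72 73 74
f 72 74 66
f 73 63 75
f 73 75 74
f 74 75 76
f 74 76 66
f 75 63 77
f 75 77 76
f 76 77 78
f 76 78 66
f 77 63 79
f 77 79 78
f 78 79 80
f 78 80 66
f 79 63 81
f 79 81 80
f 80 81 82
f 80 82 66
f 81 63 83
f 81 83 82
f 82 83 84
f 82 84 66
f 83 63 85
f 83 85 84
f 84 85 86
f 84 86 66
f 85 63 87
f 85 87 86
f 86 87 88
f 86 88 66
f 87 63 64
f 87 64 88
f 88 64 65
f 88 65 66

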